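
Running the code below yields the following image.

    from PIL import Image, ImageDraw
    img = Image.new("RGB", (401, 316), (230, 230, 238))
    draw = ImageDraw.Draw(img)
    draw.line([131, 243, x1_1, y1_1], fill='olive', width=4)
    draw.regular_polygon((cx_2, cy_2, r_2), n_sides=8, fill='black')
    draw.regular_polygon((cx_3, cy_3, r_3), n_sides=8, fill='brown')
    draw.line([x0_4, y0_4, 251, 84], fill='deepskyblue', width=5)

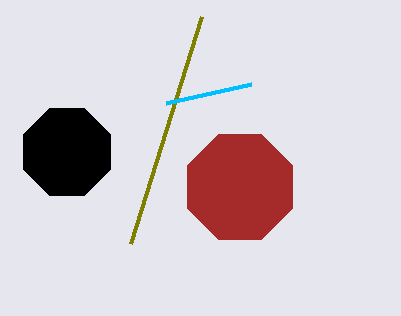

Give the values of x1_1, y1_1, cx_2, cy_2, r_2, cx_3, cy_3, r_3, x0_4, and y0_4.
x1_1 = 202, y1_1 = 16, cx_2 = 67, cy_2 = 152, r_2 = 47, cx_3 = 240, cy_3 = 187, r_3 = 57, x0_4 = 166, y0_4 = 103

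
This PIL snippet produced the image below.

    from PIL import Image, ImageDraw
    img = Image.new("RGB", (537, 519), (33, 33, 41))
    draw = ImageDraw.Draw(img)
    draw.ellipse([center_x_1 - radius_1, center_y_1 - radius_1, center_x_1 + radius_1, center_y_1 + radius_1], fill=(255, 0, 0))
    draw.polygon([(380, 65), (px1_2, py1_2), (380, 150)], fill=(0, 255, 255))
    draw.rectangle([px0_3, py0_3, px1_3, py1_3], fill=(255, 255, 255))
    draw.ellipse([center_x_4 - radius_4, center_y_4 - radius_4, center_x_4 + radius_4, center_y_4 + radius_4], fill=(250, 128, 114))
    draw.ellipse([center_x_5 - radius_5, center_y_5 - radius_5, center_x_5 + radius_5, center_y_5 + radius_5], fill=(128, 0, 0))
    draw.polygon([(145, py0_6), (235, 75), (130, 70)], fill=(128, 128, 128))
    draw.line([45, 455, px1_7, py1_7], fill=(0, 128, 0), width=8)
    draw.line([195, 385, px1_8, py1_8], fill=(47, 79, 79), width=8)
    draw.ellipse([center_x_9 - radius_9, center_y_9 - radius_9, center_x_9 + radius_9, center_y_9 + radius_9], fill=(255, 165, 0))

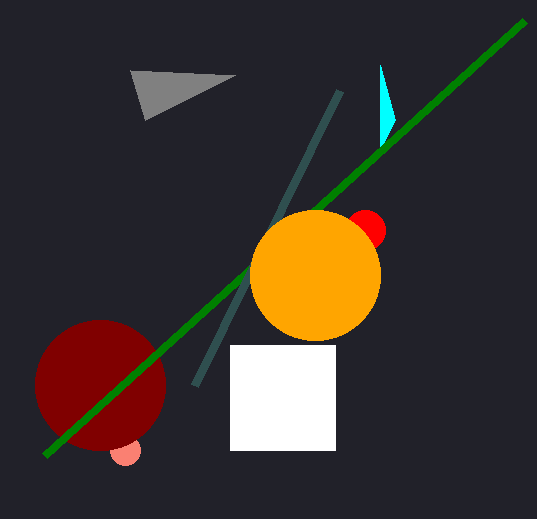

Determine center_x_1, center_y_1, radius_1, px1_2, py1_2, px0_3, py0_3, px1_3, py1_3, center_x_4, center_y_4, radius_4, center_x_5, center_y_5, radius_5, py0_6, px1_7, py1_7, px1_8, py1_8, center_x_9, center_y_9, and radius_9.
center_x_1 = 365, center_y_1 = 230, radius_1 = 20, px1_2 = 395, py1_2 = 120, px0_3 = 230, py0_3 = 345, px1_3 = 335, py1_3 = 450, center_x_4 = 125, center_y_4 = 450, radius_4 = 15, center_x_5 = 100, center_y_5 = 385, radius_5 = 65, py0_6 = 120, px1_7 = 525, py1_7 = 20, px1_8 = 340, py1_8 = 90, center_x_9 = 315, center_y_9 = 275, radius_9 = 65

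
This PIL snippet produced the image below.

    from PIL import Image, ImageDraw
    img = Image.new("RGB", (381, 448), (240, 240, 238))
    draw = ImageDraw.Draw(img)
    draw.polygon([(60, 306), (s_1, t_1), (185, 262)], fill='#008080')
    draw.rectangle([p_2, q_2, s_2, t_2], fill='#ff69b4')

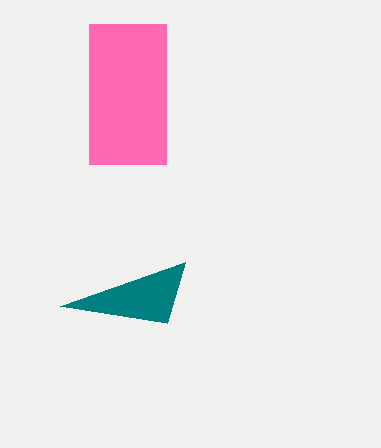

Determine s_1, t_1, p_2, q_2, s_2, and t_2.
s_1 = 167; t_1 = 323; p_2 = 89; q_2 = 24; s_2 = 166; t_2 = 164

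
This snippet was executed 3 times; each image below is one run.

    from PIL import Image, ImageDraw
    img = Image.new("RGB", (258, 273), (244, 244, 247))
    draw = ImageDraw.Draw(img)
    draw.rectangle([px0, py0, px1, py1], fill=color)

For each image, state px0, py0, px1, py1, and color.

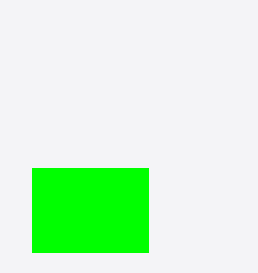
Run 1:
px0 = 32, py0 = 168, px1 = 148, py1 = 252, color = 'lime'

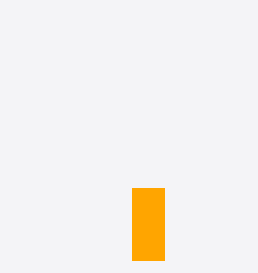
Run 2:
px0 = 132; py0 = 188; px1 = 164; py1 = 260; color = 'orange'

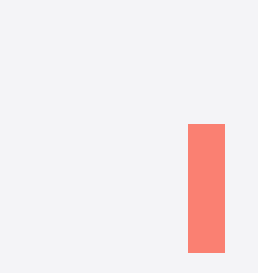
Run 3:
px0 = 188; py0 = 124; px1 = 224; py1 = 252; color = 'salmon'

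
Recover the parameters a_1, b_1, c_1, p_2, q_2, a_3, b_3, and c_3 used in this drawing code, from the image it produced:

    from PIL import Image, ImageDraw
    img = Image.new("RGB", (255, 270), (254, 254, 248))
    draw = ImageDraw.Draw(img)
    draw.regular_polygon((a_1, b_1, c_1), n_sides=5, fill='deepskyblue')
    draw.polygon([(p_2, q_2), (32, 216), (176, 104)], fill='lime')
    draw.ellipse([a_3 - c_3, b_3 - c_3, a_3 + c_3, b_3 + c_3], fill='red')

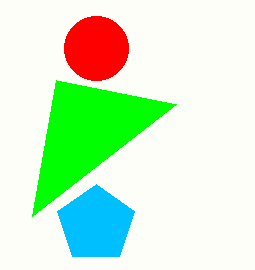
a_1 = 96; b_1 = 224; c_1 = 40; p_2 = 56; q_2 = 80; a_3 = 96; b_3 = 48; c_3 = 32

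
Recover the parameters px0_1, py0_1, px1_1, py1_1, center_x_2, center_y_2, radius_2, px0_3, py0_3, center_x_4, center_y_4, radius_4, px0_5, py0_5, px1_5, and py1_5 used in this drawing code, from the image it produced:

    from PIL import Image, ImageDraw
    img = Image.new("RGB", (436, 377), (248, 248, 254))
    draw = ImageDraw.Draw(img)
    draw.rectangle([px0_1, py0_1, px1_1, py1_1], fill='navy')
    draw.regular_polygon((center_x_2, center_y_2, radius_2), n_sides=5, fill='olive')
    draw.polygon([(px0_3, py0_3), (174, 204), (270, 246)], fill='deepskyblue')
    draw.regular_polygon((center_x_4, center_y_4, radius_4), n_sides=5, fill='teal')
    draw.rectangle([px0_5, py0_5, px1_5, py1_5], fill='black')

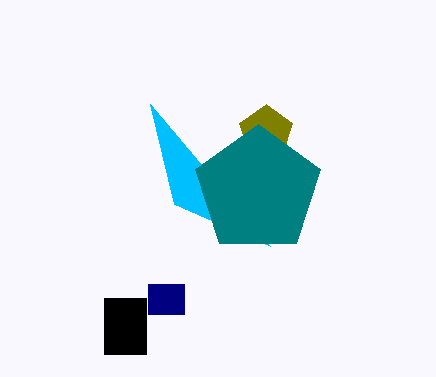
px0_1 = 148
py0_1 = 284
px1_1 = 184
py1_1 = 314
center_x_2 = 266
center_y_2 = 132
radius_2 = 28
px0_3 = 150
py0_3 = 104
center_x_4 = 258
center_y_4 = 190
radius_4 = 66
px0_5 = 104
py0_5 = 298
px1_5 = 146
py1_5 = 354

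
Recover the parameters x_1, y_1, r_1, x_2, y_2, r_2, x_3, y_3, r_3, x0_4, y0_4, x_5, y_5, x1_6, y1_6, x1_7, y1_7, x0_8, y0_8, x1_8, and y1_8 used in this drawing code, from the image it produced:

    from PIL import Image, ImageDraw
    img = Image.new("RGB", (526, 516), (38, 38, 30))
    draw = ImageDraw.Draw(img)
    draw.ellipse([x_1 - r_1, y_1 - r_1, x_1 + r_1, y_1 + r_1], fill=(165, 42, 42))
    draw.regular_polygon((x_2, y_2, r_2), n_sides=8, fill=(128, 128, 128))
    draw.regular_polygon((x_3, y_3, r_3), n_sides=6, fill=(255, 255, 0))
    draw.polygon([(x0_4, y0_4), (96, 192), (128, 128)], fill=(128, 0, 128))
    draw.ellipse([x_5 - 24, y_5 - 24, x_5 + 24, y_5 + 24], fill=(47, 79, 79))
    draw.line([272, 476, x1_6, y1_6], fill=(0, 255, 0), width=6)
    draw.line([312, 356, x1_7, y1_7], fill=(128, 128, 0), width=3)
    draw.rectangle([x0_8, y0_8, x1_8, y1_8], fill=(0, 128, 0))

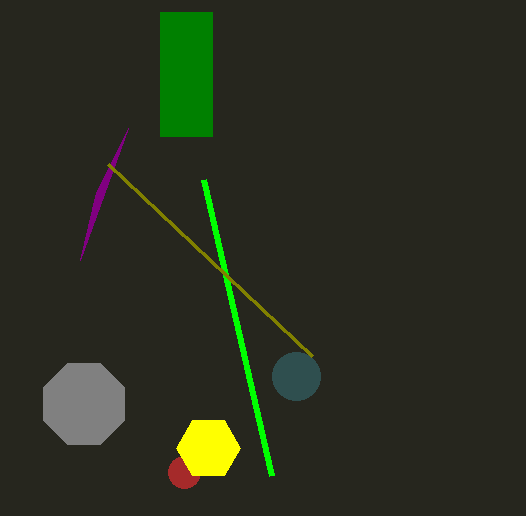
x_1 = 184; y_1 = 472; r_1 = 16; x_2 = 84; y_2 = 404; r_2 = 44; x_3 = 208; y_3 = 448; r_3 = 32; x0_4 = 80; y0_4 = 260; x_5 = 296; y_5 = 376; x1_6 = 204; y1_6 = 180; x1_7 = 108; y1_7 = 164; x0_8 = 160; y0_8 = 12; x1_8 = 212; y1_8 = 136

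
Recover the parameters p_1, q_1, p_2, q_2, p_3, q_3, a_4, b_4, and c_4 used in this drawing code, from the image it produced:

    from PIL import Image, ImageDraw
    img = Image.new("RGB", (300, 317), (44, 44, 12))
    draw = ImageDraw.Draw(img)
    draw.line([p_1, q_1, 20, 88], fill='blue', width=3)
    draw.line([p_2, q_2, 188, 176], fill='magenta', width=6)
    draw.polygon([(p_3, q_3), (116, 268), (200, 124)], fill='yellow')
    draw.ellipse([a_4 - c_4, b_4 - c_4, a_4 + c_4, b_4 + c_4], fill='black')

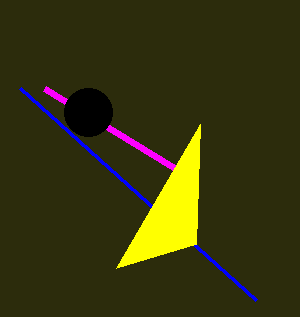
p_1 = 256
q_1 = 300
p_2 = 44
q_2 = 88
p_3 = 196
q_3 = 244
a_4 = 88
b_4 = 112
c_4 = 24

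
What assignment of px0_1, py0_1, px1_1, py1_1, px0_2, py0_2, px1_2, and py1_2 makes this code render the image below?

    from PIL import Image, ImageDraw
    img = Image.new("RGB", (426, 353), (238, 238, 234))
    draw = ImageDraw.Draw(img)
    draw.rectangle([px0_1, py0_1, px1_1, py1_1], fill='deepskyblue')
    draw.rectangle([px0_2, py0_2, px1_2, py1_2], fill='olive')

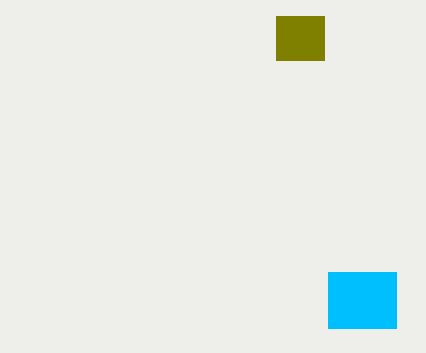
px0_1 = 328; py0_1 = 272; px1_1 = 396; py1_1 = 328; px0_2 = 276; py0_2 = 16; px1_2 = 324; py1_2 = 60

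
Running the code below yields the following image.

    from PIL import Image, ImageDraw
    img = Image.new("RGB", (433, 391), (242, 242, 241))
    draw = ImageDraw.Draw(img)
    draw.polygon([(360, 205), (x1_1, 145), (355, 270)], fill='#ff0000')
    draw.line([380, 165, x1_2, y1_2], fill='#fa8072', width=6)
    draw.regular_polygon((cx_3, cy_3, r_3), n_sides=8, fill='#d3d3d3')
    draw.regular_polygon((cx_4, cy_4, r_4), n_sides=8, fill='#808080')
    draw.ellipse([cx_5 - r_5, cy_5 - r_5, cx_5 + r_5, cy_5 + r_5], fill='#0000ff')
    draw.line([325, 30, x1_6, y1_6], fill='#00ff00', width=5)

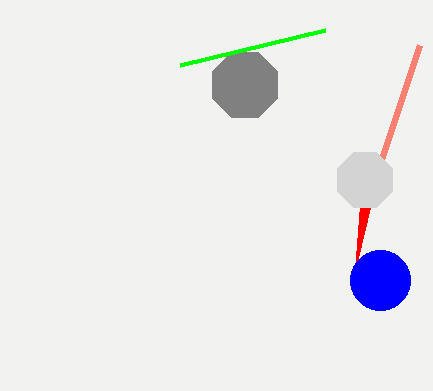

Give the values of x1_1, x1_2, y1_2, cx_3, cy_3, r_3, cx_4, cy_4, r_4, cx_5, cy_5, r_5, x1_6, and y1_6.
x1_1 = 385
x1_2 = 420
y1_2 = 45
cx_3 = 365
cy_3 = 180
r_3 = 30
cx_4 = 245
cy_4 = 85
r_4 = 35
cx_5 = 380
cy_5 = 280
r_5 = 30
x1_6 = 180
y1_6 = 65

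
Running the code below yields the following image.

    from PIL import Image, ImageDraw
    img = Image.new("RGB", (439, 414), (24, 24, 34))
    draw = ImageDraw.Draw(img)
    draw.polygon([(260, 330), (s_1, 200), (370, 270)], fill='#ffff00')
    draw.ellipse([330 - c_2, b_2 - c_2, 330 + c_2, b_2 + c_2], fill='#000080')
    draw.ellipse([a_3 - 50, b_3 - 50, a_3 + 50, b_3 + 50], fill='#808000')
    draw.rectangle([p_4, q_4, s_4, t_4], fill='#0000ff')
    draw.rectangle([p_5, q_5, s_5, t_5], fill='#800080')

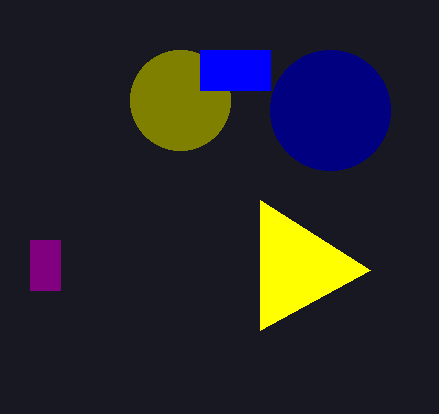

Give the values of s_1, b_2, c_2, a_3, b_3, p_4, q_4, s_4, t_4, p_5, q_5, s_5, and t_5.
s_1 = 260
b_2 = 110
c_2 = 60
a_3 = 180
b_3 = 100
p_4 = 200
q_4 = 50
s_4 = 270
t_4 = 90
p_5 = 30
q_5 = 240
s_5 = 60
t_5 = 290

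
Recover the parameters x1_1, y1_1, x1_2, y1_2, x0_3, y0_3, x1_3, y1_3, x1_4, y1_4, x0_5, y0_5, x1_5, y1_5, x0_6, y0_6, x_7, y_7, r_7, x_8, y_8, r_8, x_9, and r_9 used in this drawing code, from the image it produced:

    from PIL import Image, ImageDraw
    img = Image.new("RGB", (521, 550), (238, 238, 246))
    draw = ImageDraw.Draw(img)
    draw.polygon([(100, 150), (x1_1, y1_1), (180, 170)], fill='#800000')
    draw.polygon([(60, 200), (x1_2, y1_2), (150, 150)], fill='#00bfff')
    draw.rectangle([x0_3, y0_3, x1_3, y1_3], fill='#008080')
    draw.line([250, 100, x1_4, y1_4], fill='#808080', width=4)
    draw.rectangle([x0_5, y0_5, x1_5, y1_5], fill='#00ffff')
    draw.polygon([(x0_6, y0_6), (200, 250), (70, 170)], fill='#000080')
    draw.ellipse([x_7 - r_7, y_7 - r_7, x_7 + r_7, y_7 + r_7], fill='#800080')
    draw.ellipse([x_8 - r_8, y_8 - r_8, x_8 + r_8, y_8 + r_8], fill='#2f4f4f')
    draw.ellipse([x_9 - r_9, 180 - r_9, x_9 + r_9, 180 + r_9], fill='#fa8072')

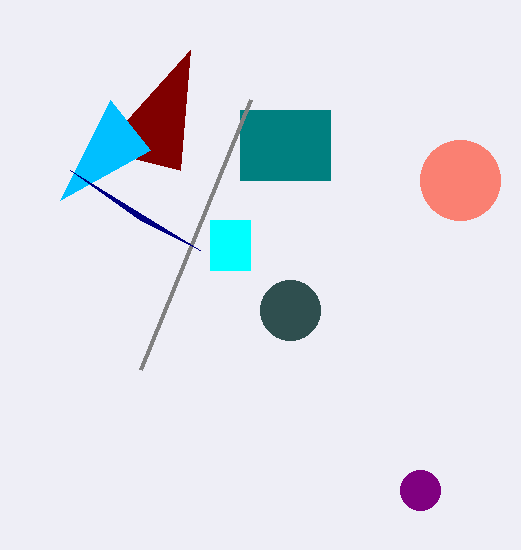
x1_1 = 190, y1_1 = 50, x1_2 = 110, y1_2 = 100, x0_3 = 240, y0_3 = 110, x1_3 = 330, y1_3 = 180, x1_4 = 140, y1_4 = 370, x0_5 = 210, y0_5 = 220, x1_5 = 250, y1_5 = 270, x0_6 = 140, y0_6 = 220, x_7 = 420, y_7 = 490, r_7 = 20, x_8 = 290, y_8 = 310, r_8 = 30, x_9 = 460, r_9 = 40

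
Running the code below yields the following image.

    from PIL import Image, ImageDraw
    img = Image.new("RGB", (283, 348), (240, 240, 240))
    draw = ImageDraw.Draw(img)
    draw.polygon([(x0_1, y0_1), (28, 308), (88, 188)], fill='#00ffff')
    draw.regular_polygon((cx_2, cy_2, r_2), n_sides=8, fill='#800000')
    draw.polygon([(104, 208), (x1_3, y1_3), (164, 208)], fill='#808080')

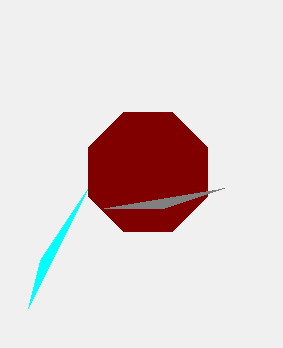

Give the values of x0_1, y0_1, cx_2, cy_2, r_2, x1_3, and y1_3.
x0_1 = 40; y0_1 = 260; cx_2 = 148; cy_2 = 172; r_2 = 64; x1_3 = 224; y1_3 = 188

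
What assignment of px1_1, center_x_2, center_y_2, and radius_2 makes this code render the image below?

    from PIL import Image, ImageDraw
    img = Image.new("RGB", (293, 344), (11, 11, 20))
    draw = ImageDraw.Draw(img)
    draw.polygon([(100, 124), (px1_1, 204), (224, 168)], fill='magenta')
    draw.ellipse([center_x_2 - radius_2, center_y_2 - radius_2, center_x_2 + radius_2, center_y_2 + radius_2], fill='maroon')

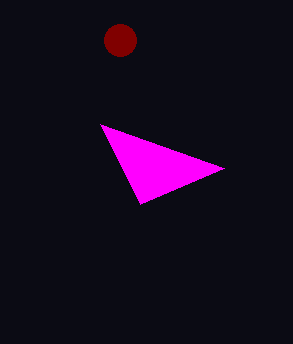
px1_1 = 140; center_x_2 = 120; center_y_2 = 40; radius_2 = 16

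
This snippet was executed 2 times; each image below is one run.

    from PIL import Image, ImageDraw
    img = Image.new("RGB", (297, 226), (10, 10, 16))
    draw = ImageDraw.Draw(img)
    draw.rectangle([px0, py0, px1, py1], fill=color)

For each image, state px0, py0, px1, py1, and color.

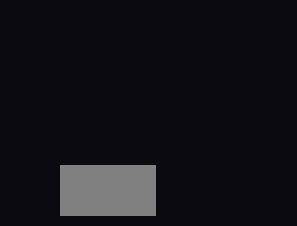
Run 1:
px0 = 60; py0 = 165; px1 = 155; py1 = 215; color = 'gray'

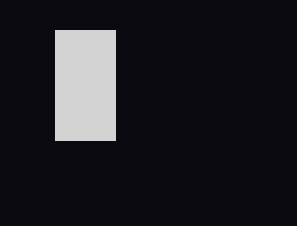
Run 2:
px0 = 55
py0 = 30
px1 = 115
py1 = 140
color = 'lightgray'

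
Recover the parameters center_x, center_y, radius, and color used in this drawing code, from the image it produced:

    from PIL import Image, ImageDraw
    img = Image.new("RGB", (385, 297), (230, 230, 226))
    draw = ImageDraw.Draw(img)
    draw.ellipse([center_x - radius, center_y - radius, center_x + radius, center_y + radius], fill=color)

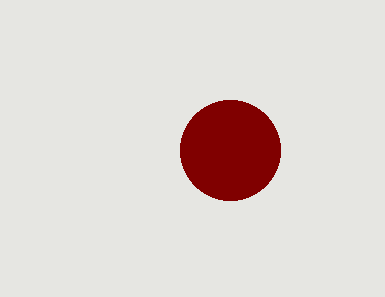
center_x = 230, center_y = 150, radius = 50, color = 'maroon'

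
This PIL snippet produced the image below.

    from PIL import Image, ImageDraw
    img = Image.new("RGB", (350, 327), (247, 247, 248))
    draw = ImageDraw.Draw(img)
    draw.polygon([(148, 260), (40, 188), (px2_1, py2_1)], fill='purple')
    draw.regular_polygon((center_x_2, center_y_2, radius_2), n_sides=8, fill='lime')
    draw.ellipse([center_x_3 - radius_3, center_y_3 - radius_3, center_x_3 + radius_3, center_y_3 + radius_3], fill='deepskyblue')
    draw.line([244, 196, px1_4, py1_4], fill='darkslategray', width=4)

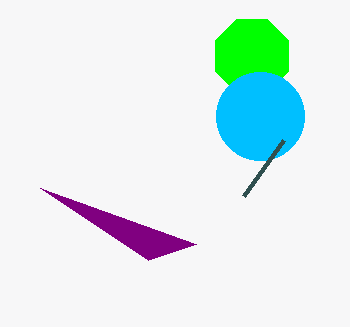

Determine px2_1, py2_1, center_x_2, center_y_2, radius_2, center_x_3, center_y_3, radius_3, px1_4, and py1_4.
px2_1 = 196, py2_1 = 244, center_x_2 = 252, center_y_2 = 56, radius_2 = 40, center_x_3 = 260, center_y_3 = 116, radius_3 = 44, px1_4 = 284, py1_4 = 140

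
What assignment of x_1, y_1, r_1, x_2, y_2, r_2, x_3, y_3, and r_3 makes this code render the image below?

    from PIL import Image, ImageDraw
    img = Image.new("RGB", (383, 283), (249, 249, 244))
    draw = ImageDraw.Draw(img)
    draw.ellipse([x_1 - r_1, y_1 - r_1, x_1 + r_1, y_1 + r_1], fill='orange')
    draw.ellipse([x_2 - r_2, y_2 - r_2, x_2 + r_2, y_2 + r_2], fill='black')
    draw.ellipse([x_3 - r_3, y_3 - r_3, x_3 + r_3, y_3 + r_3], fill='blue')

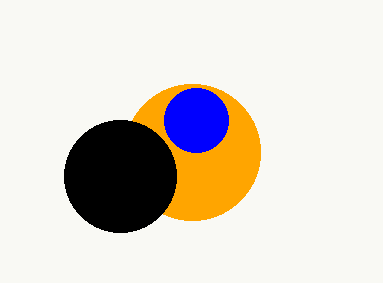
x_1 = 192
y_1 = 152
r_1 = 68
x_2 = 120
y_2 = 176
r_2 = 56
x_3 = 196
y_3 = 120
r_3 = 32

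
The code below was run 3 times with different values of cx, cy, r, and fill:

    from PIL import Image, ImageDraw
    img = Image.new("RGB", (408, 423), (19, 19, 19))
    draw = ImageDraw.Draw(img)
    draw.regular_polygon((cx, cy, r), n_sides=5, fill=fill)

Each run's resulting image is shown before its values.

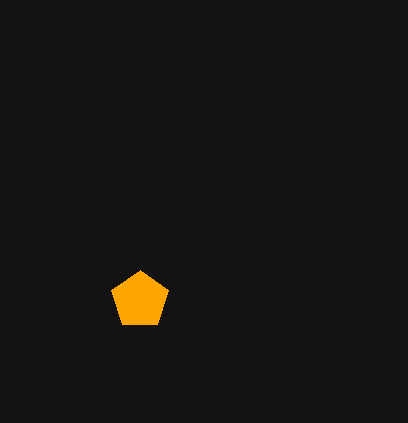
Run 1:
cx = 140
cy = 300
r = 30
fill = 'orange'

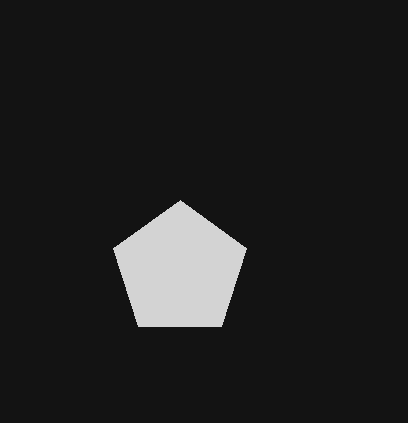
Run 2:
cx = 180
cy = 270
r = 70
fill = 'lightgray'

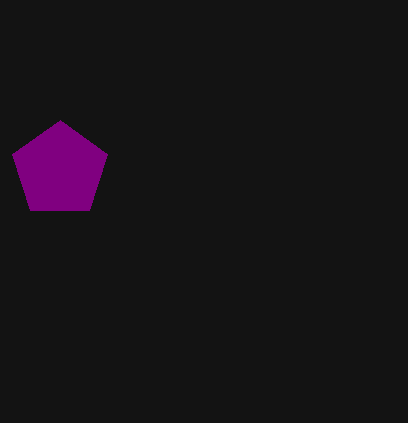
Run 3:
cx = 60; cy = 170; r = 50; fill = 'purple'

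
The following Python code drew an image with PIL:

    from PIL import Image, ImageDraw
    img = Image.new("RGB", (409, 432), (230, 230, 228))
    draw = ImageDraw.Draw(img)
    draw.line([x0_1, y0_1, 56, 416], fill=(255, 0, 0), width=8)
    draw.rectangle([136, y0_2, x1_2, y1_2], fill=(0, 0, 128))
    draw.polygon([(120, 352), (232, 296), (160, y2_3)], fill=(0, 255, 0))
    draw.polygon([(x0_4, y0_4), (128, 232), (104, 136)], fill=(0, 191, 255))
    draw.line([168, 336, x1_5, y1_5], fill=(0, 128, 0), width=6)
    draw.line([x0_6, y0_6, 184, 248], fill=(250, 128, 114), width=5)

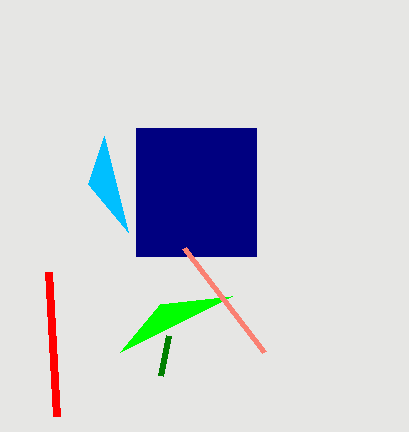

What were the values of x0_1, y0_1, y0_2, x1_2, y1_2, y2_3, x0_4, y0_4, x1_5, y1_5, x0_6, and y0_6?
x0_1 = 48
y0_1 = 272
y0_2 = 128
x1_2 = 256
y1_2 = 256
y2_3 = 304
x0_4 = 88
y0_4 = 184
x1_5 = 160
y1_5 = 376
x0_6 = 264
y0_6 = 352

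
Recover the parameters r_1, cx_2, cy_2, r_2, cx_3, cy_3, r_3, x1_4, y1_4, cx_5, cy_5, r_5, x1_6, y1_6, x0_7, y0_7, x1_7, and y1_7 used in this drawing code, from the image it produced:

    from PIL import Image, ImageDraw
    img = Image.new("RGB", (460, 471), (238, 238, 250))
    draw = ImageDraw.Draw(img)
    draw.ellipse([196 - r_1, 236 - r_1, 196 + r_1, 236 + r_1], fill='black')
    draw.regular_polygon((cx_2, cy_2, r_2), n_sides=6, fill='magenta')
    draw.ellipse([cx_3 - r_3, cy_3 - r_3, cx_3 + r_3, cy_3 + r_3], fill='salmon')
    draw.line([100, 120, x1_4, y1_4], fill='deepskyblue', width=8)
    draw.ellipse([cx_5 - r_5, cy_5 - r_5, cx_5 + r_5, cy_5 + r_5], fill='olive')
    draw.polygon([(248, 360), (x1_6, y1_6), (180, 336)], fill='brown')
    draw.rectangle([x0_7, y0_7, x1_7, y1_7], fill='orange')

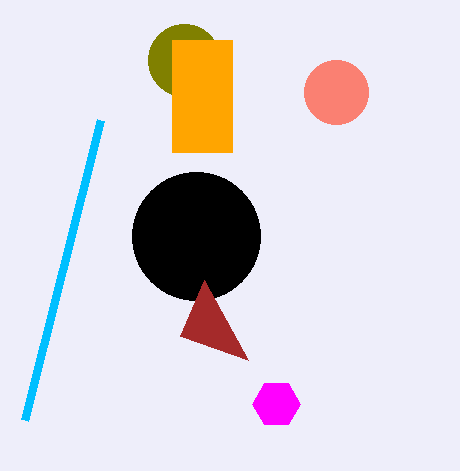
r_1 = 64; cx_2 = 276; cy_2 = 404; r_2 = 24; cx_3 = 336; cy_3 = 92; r_3 = 32; x1_4 = 24; y1_4 = 420; cx_5 = 184; cy_5 = 60; r_5 = 36; x1_6 = 204; y1_6 = 280; x0_7 = 172; y0_7 = 40; x1_7 = 232; y1_7 = 152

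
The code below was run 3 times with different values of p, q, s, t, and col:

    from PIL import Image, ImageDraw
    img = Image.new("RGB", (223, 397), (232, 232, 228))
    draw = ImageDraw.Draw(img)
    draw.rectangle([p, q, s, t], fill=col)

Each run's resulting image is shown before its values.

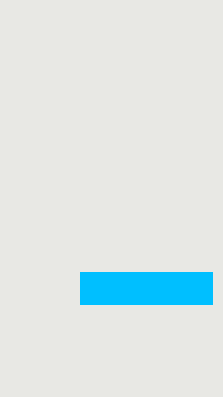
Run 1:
p = 80, q = 272, s = 212, t = 304, col = 'deepskyblue'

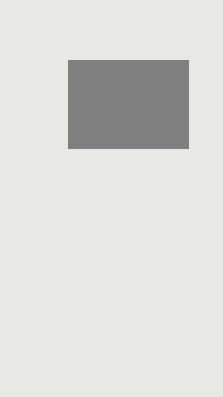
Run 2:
p = 68, q = 60, s = 188, t = 148, col = 'gray'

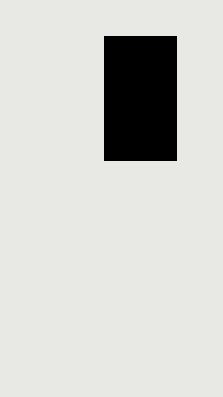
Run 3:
p = 104, q = 36, s = 176, t = 160, col = 'black'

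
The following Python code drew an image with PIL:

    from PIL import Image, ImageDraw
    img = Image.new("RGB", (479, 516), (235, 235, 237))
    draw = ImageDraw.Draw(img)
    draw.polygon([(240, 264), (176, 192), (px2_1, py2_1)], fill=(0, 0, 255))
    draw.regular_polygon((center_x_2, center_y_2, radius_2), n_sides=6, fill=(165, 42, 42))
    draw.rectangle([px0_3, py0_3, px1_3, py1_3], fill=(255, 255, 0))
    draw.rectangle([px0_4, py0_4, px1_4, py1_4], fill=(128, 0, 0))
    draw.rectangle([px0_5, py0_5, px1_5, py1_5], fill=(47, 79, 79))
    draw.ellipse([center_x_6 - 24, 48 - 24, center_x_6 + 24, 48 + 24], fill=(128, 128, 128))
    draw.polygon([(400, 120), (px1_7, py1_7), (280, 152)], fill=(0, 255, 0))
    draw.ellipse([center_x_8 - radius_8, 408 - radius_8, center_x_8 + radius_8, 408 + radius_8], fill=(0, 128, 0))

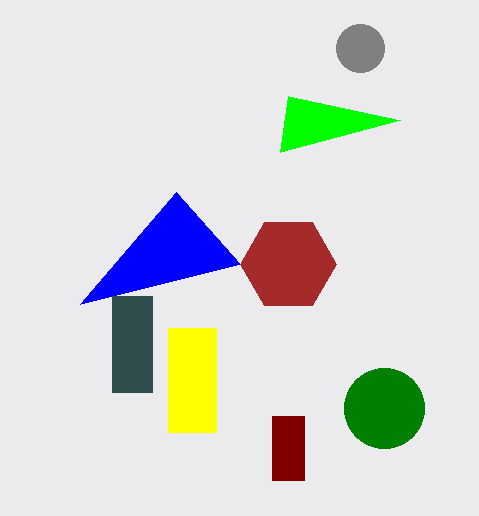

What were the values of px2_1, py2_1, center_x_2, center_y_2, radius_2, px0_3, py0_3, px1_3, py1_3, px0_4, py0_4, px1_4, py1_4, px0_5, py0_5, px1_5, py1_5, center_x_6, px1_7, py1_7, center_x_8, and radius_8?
px2_1 = 80
py2_1 = 304
center_x_2 = 288
center_y_2 = 264
radius_2 = 48
px0_3 = 168
py0_3 = 328
px1_3 = 216
py1_3 = 432
px0_4 = 272
py0_4 = 416
px1_4 = 304
py1_4 = 480
px0_5 = 112
py0_5 = 296
px1_5 = 152
py1_5 = 392
center_x_6 = 360
px1_7 = 288
py1_7 = 96
center_x_8 = 384
radius_8 = 40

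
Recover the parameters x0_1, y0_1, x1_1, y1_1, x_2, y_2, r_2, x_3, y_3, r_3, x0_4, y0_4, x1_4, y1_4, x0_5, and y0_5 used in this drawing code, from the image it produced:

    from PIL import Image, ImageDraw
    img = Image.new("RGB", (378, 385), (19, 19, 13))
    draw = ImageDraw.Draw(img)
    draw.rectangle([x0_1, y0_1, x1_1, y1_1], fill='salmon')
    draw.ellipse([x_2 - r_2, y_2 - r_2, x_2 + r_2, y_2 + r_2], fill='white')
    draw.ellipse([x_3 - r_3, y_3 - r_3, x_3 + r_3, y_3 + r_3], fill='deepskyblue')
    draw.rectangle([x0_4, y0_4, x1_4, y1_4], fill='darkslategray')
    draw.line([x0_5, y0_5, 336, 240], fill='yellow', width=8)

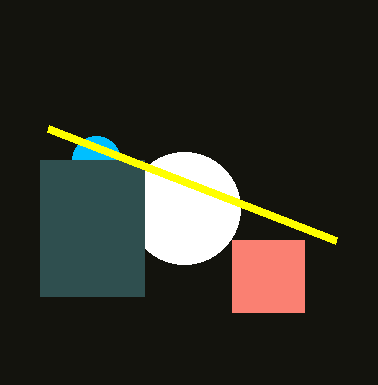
x0_1 = 232
y0_1 = 240
x1_1 = 304
y1_1 = 312
x_2 = 184
y_2 = 208
r_2 = 56
x_3 = 96
y_3 = 160
r_3 = 24
x0_4 = 40
y0_4 = 160
x1_4 = 144
y1_4 = 296
x0_5 = 48
y0_5 = 128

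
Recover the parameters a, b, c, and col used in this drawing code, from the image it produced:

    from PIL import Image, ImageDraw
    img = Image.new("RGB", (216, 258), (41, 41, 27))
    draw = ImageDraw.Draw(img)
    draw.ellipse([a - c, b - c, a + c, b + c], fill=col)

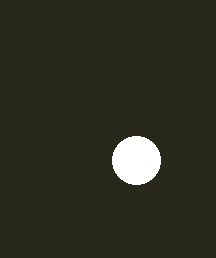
a = 136; b = 160; c = 24; col = 'white'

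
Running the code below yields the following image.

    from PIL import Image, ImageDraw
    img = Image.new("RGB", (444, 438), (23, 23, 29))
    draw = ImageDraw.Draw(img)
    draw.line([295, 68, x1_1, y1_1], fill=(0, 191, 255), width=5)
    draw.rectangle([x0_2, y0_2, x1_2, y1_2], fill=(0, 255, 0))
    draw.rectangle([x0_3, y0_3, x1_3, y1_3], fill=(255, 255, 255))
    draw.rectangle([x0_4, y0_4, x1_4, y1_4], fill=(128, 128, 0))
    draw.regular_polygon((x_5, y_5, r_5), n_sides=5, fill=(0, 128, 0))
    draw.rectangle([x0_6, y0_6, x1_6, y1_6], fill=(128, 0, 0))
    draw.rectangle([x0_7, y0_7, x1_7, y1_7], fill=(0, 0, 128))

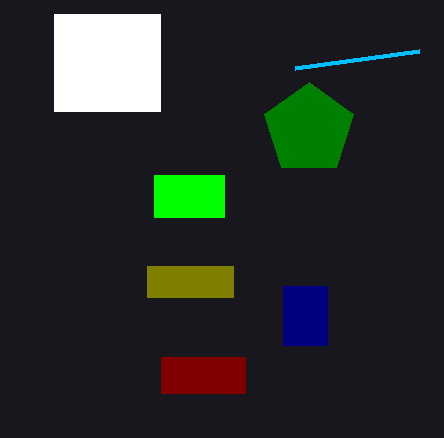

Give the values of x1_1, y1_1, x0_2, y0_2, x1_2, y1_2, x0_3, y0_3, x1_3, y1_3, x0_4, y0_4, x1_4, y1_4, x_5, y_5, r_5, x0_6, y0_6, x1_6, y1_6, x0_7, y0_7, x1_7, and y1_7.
x1_1 = 419, y1_1 = 51, x0_2 = 154, y0_2 = 175, x1_2 = 224, y1_2 = 217, x0_3 = 54, y0_3 = 14, x1_3 = 160, y1_3 = 111, x0_4 = 147, y0_4 = 266, x1_4 = 233, y1_4 = 297, x_5 = 309, y_5 = 129, r_5 = 47, x0_6 = 161, y0_6 = 357, x1_6 = 245, y1_6 = 393, x0_7 = 283, y0_7 = 286, x1_7 = 327, y1_7 = 345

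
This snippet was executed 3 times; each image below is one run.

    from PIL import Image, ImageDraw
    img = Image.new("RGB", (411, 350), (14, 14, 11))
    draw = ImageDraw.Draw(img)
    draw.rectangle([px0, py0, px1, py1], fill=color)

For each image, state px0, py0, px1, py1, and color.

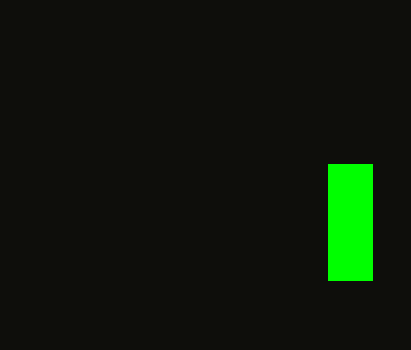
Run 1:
px0 = 328; py0 = 164; px1 = 372; py1 = 280; color = 'lime'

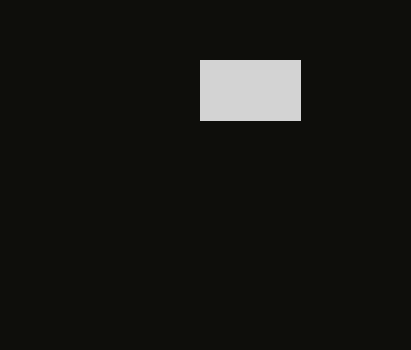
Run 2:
px0 = 200, py0 = 60, px1 = 300, py1 = 120, color = 'lightgray'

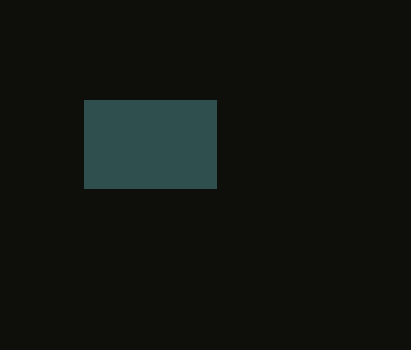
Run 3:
px0 = 84, py0 = 100, px1 = 216, py1 = 188, color = 'darkslategray'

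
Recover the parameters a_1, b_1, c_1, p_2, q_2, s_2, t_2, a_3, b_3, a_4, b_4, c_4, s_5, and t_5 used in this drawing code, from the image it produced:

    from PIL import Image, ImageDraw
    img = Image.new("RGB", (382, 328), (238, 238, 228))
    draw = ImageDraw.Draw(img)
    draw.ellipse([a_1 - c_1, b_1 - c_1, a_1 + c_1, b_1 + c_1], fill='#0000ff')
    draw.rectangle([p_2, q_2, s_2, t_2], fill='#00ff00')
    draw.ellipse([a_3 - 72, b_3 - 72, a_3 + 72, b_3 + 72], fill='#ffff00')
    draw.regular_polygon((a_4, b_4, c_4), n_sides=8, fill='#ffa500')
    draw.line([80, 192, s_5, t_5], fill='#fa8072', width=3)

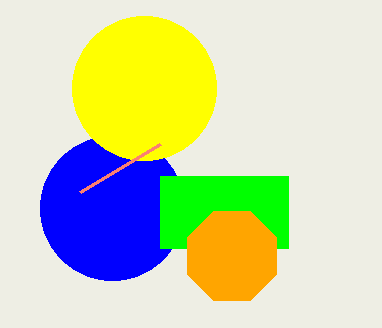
a_1 = 112; b_1 = 208; c_1 = 72; p_2 = 160; q_2 = 176; s_2 = 288; t_2 = 248; a_3 = 144; b_3 = 88; a_4 = 232; b_4 = 256; c_4 = 48; s_5 = 160; t_5 = 144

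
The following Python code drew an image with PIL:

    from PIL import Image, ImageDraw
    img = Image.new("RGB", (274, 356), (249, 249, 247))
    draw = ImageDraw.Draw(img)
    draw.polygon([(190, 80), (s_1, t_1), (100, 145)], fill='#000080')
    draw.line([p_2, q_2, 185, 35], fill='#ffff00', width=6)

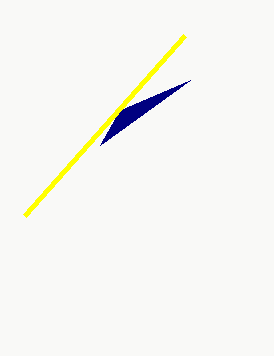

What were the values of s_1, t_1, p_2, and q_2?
s_1 = 120; t_1 = 110; p_2 = 25; q_2 = 215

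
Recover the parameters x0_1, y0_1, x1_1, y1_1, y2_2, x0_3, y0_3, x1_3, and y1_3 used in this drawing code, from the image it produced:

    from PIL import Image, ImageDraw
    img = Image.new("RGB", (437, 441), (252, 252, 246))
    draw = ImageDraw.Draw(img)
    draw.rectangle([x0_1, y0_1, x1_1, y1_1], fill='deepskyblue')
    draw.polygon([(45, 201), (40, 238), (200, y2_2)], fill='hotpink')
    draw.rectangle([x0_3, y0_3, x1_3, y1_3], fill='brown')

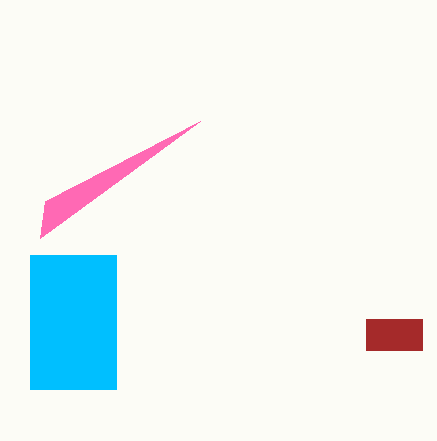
x0_1 = 30, y0_1 = 255, x1_1 = 116, y1_1 = 389, y2_2 = 121, x0_3 = 366, y0_3 = 319, x1_3 = 422, y1_3 = 350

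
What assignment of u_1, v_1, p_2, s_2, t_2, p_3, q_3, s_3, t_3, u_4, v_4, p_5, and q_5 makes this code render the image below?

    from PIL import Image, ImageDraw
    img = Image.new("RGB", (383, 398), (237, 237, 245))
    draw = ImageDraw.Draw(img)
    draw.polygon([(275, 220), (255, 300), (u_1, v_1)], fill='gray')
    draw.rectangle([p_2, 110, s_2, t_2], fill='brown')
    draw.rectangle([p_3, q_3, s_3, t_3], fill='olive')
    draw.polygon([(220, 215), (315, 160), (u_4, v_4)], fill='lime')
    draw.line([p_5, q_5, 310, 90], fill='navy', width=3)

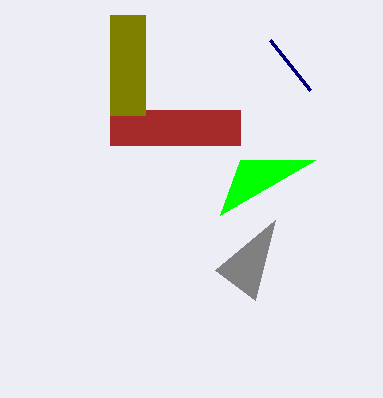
u_1 = 215
v_1 = 270
p_2 = 110
s_2 = 240
t_2 = 145
p_3 = 110
q_3 = 15
s_3 = 145
t_3 = 115
u_4 = 240
v_4 = 160
p_5 = 270
q_5 = 40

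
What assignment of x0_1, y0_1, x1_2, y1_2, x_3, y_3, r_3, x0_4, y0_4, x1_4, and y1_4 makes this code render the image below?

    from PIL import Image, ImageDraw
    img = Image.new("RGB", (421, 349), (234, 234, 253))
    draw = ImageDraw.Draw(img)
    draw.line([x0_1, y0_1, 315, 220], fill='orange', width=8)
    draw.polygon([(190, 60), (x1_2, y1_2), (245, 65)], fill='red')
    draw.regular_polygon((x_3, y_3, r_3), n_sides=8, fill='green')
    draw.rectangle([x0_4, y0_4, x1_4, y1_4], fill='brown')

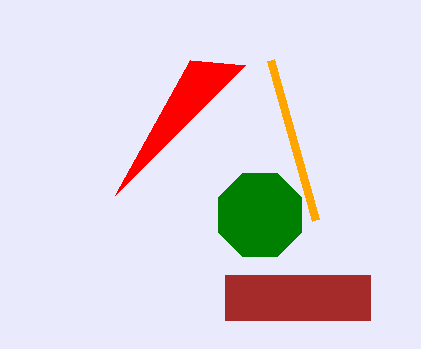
x0_1 = 270; y0_1 = 60; x1_2 = 115; y1_2 = 195; x_3 = 260; y_3 = 215; r_3 = 45; x0_4 = 225; y0_4 = 275; x1_4 = 370; y1_4 = 320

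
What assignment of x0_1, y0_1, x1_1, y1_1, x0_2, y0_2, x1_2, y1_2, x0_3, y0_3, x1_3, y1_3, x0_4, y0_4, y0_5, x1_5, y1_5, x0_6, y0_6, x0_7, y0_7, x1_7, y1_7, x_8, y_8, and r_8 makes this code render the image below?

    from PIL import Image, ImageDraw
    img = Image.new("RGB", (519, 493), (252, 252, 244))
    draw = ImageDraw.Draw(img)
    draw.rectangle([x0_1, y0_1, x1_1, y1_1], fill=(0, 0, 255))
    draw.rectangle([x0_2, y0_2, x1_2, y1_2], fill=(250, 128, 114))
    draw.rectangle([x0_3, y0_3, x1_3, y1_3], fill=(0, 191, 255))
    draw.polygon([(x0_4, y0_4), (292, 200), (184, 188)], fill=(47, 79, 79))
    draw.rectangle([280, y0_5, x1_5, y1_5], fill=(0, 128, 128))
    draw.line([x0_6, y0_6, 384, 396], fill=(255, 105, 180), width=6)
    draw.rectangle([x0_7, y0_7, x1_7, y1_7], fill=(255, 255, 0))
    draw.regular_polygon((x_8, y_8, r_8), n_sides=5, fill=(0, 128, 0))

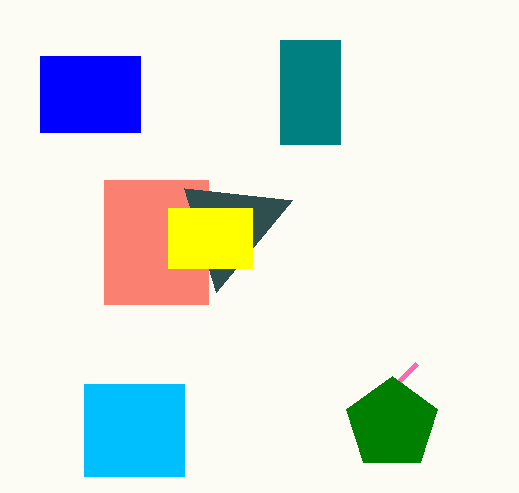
x0_1 = 40; y0_1 = 56; x1_1 = 140; y1_1 = 132; x0_2 = 104; y0_2 = 180; x1_2 = 208; y1_2 = 304; x0_3 = 84; y0_3 = 384; x1_3 = 184; y1_3 = 476; x0_4 = 216; y0_4 = 292; y0_5 = 40; x1_5 = 340; y1_5 = 144; x0_6 = 416; y0_6 = 364; x0_7 = 168; y0_7 = 208; x1_7 = 252; y1_7 = 268; x_8 = 392; y_8 = 424; r_8 = 48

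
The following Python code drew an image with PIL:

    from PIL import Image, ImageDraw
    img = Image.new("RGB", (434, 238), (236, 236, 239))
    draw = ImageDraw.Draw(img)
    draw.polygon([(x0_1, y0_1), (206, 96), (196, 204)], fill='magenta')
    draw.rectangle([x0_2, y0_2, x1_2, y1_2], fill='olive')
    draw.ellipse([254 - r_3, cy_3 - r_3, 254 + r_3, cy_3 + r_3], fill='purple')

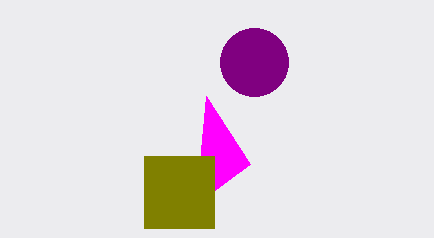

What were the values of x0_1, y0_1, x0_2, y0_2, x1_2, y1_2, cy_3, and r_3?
x0_1 = 250; y0_1 = 164; x0_2 = 144; y0_2 = 156; x1_2 = 214; y1_2 = 228; cy_3 = 62; r_3 = 34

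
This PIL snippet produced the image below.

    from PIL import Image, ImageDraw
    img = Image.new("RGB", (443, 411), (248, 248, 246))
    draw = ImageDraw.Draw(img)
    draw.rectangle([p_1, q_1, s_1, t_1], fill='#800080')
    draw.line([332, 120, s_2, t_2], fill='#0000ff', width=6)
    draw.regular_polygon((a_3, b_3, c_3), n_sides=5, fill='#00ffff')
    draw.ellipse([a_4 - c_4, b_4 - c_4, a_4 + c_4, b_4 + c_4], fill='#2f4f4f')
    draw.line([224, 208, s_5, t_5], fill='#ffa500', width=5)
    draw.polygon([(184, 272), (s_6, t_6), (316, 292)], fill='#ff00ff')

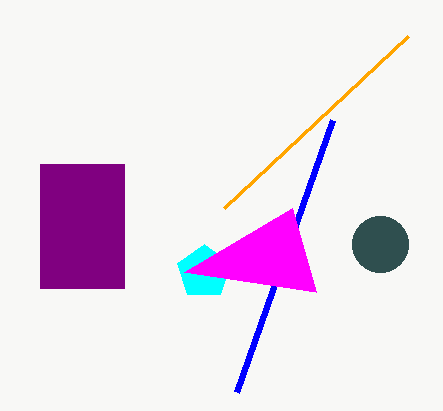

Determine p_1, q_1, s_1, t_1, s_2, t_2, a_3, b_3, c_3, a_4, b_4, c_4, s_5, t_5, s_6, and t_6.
p_1 = 40
q_1 = 164
s_1 = 124
t_1 = 288
s_2 = 236
t_2 = 392
a_3 = 204
b_3 = 272
c_3 = 28
a_4 = 380
b_4 = 244
c_4 = 28
s_5 = 408
t_5 = 36
s_6 = 292
t_6 = 208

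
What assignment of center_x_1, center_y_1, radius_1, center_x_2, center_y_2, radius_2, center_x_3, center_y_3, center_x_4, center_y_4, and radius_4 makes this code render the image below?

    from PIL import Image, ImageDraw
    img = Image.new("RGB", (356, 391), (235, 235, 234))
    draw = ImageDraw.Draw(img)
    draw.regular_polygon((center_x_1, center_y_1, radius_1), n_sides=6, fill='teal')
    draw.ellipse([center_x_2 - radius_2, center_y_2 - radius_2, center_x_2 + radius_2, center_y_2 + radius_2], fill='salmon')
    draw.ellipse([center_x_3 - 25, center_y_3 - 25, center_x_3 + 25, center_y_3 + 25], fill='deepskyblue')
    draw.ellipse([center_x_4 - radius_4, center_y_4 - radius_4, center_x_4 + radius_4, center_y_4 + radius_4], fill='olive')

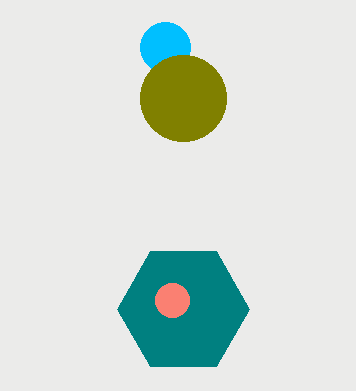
center_x_1 = 183, center_y_1 = 309, radius_1 = 66, center_x_2 = 172, center_y_2 = 300, radius_2 = 17, center_x_3 = 165, center_y_3 = 47, center_x_4 = 183, center_y_4 = 98, radius_4 = 43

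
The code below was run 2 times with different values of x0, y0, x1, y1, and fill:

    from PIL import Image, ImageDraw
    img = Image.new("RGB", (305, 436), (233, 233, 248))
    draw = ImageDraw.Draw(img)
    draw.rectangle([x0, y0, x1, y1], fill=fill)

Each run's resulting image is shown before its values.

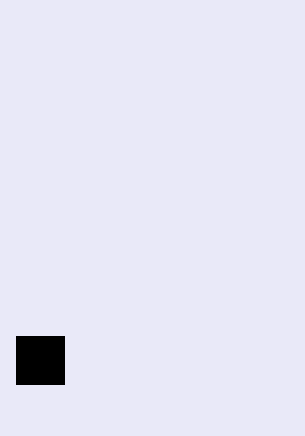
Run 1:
x0 = 16, y0 = 336, x1 = 64, y1 = 384, fill = 'black'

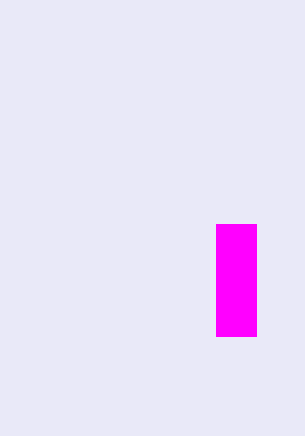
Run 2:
x0 = 216; y0 = 224; x1 = 256; y1 = 336; fill = 'magenta'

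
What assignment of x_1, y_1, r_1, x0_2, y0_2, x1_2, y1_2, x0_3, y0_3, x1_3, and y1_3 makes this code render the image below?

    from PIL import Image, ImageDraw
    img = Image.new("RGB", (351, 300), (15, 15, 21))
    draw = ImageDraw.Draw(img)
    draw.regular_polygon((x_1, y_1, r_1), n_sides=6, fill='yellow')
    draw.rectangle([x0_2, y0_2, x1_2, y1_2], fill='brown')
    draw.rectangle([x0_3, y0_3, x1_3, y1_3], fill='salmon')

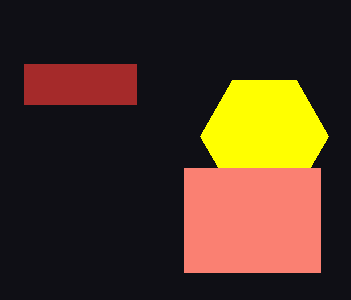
x_1 = 264, y_1 = 136, r_1 = 64, x0_2 = 24, y0_2 = 64, x1_2 = 136, y1_2 = 104, x0_3 = 184, y0_3 = 168, x1_3 = 320, y1_3 = 272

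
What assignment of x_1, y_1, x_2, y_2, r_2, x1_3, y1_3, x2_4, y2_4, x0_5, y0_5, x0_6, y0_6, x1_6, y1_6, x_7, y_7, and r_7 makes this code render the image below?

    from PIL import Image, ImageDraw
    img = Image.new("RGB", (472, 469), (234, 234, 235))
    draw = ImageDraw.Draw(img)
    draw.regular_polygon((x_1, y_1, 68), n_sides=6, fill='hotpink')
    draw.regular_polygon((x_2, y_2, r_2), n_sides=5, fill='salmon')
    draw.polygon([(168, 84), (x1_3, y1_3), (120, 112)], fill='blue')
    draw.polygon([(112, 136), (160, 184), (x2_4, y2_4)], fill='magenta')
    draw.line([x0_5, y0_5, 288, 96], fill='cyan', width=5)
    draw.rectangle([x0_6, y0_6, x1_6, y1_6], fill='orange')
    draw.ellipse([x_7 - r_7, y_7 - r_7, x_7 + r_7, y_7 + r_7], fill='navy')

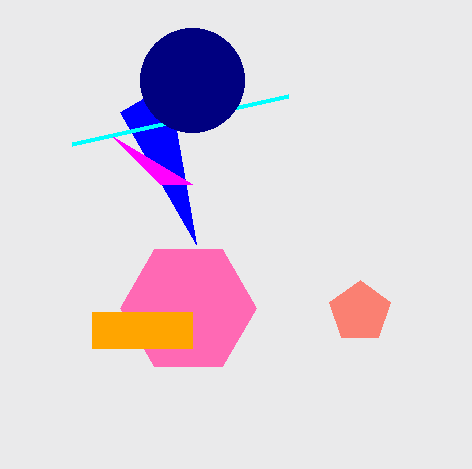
x_1 = 188; y_1 = 308; x_2 = 360; y_2 = 312; r_2 = 32; x1_3 = 196; y1_3 = 244; x2_4 = 192; y2_4 = 184; x0_5 = 72; y0_5 = 144; x0_6 = 92; y0_6 = 312; x1_6 = 192; y1_6 = 348; x_7 = 192; y_7 = 80; r_7 = 52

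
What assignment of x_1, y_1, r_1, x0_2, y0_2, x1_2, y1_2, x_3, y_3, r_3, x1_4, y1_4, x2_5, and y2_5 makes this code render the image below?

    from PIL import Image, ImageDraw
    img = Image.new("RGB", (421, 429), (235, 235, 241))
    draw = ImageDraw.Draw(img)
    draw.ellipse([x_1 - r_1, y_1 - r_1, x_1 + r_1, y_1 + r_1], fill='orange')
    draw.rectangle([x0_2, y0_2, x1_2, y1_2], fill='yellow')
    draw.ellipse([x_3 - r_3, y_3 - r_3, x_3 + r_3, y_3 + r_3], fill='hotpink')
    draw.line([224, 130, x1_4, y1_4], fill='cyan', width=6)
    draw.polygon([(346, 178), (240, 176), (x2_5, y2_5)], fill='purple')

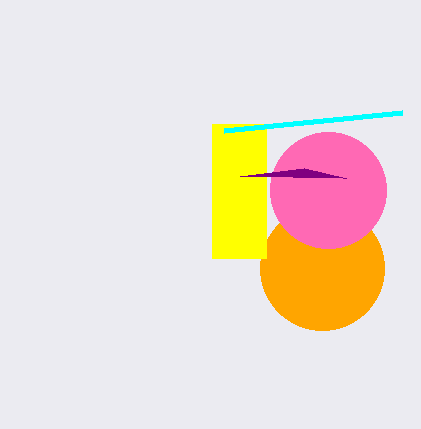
x_1 = 322; y_1 = 268; r_1 = 62; x0_2 = 212; y0_2 = 124; x1_2 = 266; y1_2 = 258; x_3 = 328; y_3 = 190; r_3 = 58; x1_4 = 402; y1_4 = 112; x2_5 = 304; y2_5 = 168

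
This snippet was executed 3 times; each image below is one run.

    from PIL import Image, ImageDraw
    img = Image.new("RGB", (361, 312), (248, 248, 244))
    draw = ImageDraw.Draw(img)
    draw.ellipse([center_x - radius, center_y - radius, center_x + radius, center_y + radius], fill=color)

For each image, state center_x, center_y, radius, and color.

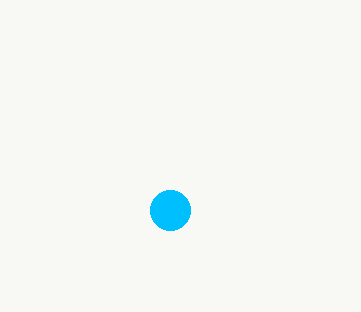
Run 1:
center_x = 170; center_y = 210; radius = 20; color = 'deepskyblue'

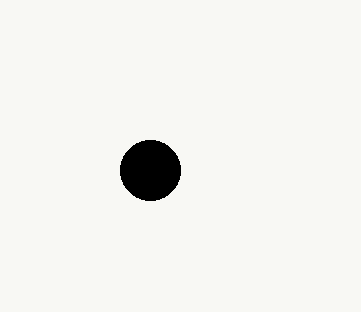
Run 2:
center_x = 150, center_y = 170, radius = 30, color = 'black'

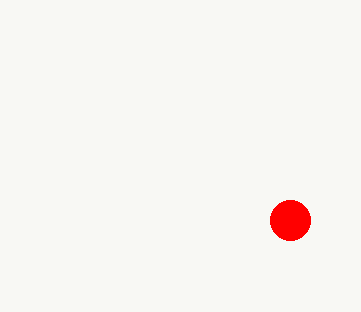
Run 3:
center_x = 290; center_y = 220; radius = 20; color = 'red'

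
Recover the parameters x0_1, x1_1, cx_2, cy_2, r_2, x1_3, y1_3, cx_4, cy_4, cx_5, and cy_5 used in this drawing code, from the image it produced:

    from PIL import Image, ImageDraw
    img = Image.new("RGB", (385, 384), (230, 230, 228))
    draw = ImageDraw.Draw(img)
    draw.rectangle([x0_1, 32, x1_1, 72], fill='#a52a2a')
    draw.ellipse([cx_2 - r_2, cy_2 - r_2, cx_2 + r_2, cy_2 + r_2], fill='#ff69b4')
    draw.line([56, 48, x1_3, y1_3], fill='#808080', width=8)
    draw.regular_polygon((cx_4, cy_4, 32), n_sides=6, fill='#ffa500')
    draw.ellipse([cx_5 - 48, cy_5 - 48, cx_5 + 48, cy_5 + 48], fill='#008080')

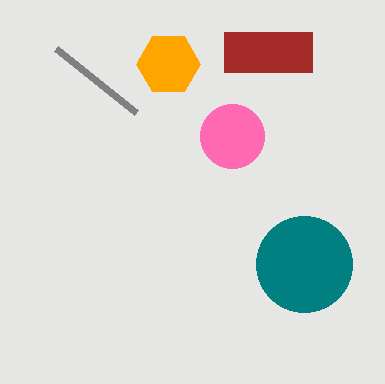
x0_1 = 224
x1_1 = 312
cx_2 = 232
cy_2 = 136
r_2 = 32
x1_3 = 136
y1_3 = 112
cx_4 = 168
cy_4 = 64
cx_5 = 304
cy_5 = 264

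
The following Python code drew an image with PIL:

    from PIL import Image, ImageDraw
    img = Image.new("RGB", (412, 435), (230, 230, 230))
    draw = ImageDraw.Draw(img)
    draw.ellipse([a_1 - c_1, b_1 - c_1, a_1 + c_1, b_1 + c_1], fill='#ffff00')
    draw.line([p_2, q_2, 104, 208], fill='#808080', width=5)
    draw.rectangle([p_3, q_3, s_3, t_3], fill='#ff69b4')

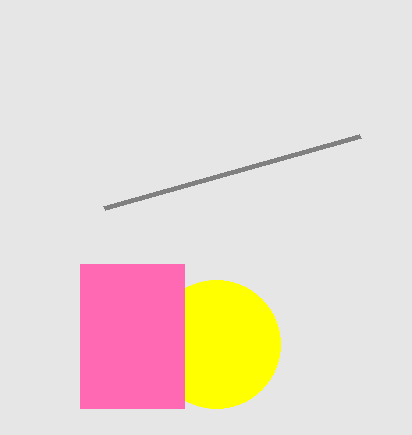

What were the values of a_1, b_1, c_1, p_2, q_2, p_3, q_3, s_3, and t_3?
a_1 = 216; b_1 = 344; c_1 = 64; p_2 = 360; q_2 = 136; p_3 = 80; q_3 = 264; s_3 = 184; t_3 = 408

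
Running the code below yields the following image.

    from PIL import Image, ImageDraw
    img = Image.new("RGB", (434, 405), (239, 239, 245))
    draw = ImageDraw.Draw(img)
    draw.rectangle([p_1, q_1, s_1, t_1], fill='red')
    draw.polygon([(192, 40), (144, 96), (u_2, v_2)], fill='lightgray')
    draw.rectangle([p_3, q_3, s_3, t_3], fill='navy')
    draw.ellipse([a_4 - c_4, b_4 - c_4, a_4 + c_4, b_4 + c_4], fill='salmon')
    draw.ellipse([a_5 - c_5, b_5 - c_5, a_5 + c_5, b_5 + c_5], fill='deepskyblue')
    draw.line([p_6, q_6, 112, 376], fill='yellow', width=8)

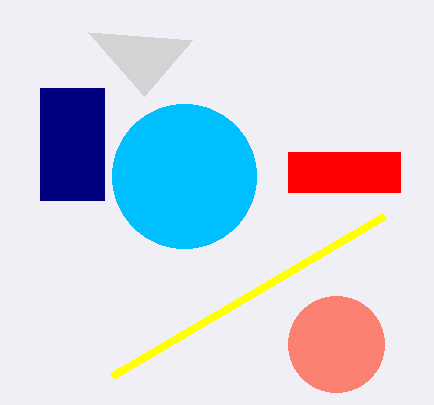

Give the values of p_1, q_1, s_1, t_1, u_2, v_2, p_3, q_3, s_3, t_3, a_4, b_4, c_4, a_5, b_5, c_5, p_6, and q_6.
p_1 = 288
q_1 = 152
s_1 = 400
t_1 = 192
u_2 = 88
v_2 = 32
p_3 = 40
q_3 = 88
s_3 = 104
t_3 = 200
a_4 = 336
b_4 = 344
c_4 = 48
a_5 = 184
b_5 = 176
c_5 = 72
p_6 = 384
q_6 = 216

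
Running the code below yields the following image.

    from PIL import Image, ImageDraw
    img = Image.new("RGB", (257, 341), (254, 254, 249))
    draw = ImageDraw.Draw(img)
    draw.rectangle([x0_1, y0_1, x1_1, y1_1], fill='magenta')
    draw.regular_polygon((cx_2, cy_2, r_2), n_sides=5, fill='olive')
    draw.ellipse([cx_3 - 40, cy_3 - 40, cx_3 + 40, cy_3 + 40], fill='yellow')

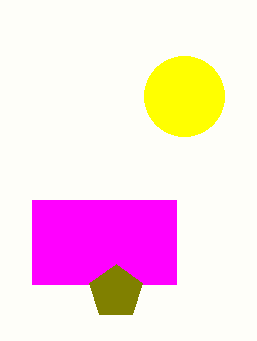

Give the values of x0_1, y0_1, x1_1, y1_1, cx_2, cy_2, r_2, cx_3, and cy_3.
x0_1 = 32; y0_1 = 200; x1_1 = 176; y1_1 = 284; cx_2 = 116; cy_2 = 292; r_2 = 28; cx_3 = 184; cy_3 = 96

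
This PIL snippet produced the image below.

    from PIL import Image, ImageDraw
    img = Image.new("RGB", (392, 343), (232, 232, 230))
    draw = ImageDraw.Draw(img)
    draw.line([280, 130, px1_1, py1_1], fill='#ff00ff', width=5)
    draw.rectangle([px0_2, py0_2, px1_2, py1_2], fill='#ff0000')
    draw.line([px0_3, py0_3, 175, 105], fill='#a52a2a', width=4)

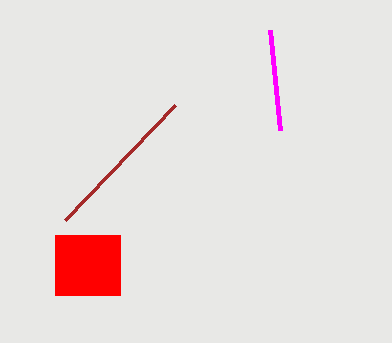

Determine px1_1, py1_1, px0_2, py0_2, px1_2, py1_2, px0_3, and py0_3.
px1_1 = 270
py1_1 = 30
px0_2 = 55
py0_2 = 235
px1_2 = 120
py1_2 = 295
px0_3 = 65
py0_3 = 220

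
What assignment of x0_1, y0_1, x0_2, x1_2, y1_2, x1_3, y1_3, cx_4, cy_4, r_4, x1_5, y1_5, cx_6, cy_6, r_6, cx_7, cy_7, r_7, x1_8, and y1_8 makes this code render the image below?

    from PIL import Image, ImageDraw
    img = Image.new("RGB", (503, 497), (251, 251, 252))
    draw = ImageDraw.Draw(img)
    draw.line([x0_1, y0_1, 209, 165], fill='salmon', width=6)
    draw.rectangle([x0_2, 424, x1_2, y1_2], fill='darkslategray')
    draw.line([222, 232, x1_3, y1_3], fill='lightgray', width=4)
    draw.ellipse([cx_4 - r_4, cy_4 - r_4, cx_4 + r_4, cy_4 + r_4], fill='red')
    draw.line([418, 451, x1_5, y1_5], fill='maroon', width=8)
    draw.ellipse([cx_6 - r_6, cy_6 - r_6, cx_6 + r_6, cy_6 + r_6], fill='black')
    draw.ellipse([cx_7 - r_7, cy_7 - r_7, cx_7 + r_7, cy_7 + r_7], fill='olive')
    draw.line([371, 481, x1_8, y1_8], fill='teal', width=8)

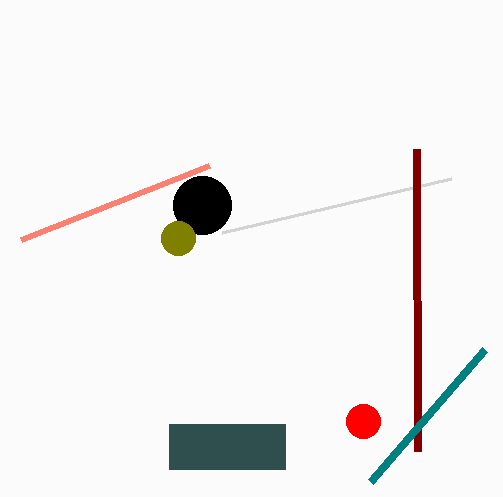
x0_1 = 21
y0_1 = 239
x0_2 = 169
x1_2 = 285
y1_2 = 469
x1_3 = 451
y1_3 = 178
cx_4 = 363
cy_4 = 421
r_4 = 17
x1_5 = 417
y1_5 = 149
cx_6 = 202
cy_6 = 205
r_6 = 29
cx_7 = 178
cy_7 = 238
r_7 = 17
x1_8 = 485
y1_8 = 349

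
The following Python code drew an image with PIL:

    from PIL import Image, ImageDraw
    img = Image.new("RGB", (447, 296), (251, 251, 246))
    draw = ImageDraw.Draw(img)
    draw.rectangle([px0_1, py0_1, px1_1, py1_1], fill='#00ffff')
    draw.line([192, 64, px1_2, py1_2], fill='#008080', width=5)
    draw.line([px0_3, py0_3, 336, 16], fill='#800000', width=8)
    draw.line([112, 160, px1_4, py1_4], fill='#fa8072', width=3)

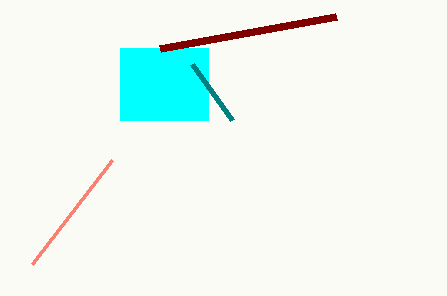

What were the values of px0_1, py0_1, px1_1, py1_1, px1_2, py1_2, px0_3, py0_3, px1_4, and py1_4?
px0_1 = 120
py0_1 = 48
px1_1 = 208
py1_1 = 120
px1_2 = 232
py1_2 = 120
px0_3 = 160
py0_3 = 48
px1_4 = 32
py1_4 = 264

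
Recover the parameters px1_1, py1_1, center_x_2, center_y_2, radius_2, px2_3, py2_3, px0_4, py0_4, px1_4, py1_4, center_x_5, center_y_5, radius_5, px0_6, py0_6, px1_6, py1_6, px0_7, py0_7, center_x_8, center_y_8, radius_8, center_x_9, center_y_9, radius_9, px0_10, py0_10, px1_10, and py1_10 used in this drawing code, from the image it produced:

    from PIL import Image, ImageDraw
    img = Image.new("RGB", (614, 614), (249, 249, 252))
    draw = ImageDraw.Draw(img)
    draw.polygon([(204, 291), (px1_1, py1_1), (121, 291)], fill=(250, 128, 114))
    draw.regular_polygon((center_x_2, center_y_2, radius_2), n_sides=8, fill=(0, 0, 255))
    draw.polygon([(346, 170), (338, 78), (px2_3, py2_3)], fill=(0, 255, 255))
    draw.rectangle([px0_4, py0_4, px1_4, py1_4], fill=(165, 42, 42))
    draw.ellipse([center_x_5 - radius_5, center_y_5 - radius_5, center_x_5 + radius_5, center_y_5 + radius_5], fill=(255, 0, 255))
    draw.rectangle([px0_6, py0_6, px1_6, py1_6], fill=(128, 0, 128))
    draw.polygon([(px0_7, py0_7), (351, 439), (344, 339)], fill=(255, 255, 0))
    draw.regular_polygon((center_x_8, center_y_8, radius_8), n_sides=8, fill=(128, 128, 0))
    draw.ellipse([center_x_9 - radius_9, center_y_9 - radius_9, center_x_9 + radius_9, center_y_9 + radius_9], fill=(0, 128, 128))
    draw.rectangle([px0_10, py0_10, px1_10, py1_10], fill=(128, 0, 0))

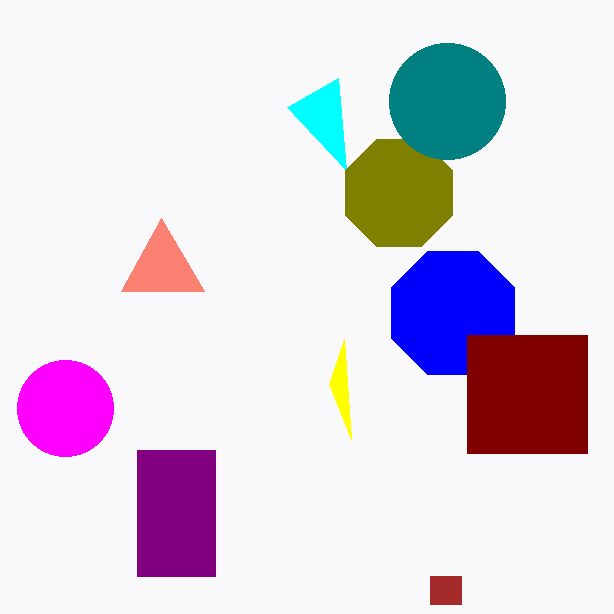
px1_1 = 161; py1_1 = 218; center_x_2 = 453; center_y_2 = 313; radius_2 = 67; px2_3 = 287; py2_3 = 107; px0_4 = 430; py0_4 = 576; px1_4 = 461; py1_4 = 604; center_x_5 = 65; center_y_5 = 408; radius_5 = 48; px0_6 = 137; py0_6 = 450; px1_6 = 215; py1_6 = 576; px0_7 = 329; py0_7 = 384; center_x_8 = 399; center_y_8 = 193; radius_8 = 58; center_x_9 = 447; center_y_9 = 101; radius_9 = 58; px0_10 = 467; py0_10 = 335; px1_10 = 587; py1_10 = 453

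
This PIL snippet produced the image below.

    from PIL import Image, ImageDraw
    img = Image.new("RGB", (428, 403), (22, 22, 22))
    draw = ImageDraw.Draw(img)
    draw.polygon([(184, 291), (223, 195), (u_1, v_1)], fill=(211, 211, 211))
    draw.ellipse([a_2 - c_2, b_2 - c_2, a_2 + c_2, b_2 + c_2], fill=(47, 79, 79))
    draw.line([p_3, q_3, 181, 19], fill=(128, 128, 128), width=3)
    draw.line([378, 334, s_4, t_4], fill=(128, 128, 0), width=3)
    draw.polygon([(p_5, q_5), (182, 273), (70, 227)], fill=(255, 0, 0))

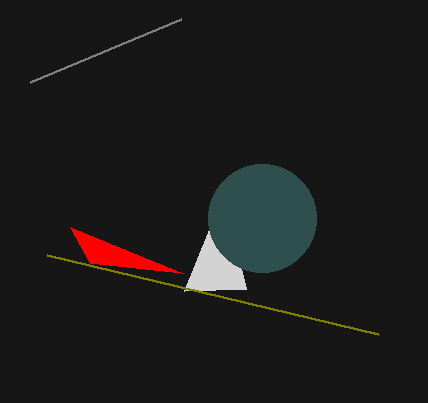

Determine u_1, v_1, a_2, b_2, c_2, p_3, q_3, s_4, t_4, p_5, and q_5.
u_1 = 246
v_1 = 289
a_2 = 262
b_2 = 218
c_2 = 54
p_3 = 30
q_3 = 82
s_4 = 47
t_4 = 255
p_5 = 90
q_5 = 263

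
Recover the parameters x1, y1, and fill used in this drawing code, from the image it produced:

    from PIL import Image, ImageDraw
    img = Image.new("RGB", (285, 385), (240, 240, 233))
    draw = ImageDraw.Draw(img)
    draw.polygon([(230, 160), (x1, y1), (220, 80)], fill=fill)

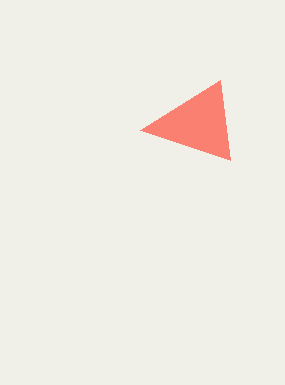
x1 = 140; y1 = 130; fill = 'salmon'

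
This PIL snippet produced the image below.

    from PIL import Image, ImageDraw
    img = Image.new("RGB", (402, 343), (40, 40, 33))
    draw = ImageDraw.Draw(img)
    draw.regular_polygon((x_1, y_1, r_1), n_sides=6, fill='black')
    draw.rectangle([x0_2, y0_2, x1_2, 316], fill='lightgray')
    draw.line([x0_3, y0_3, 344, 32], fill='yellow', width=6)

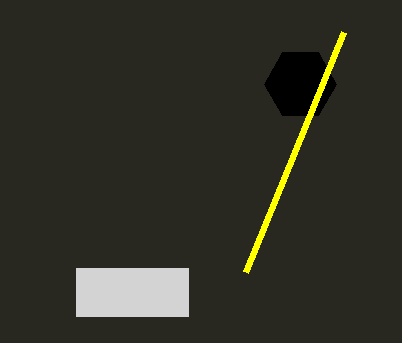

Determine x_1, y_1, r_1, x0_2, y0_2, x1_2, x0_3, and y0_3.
x_1 = 300; y_1 = 84; r_1 = 36; x0_2 = 76; y0_2 = 268; x1_2 = 188; x0_3 = 246; y0_3 = 272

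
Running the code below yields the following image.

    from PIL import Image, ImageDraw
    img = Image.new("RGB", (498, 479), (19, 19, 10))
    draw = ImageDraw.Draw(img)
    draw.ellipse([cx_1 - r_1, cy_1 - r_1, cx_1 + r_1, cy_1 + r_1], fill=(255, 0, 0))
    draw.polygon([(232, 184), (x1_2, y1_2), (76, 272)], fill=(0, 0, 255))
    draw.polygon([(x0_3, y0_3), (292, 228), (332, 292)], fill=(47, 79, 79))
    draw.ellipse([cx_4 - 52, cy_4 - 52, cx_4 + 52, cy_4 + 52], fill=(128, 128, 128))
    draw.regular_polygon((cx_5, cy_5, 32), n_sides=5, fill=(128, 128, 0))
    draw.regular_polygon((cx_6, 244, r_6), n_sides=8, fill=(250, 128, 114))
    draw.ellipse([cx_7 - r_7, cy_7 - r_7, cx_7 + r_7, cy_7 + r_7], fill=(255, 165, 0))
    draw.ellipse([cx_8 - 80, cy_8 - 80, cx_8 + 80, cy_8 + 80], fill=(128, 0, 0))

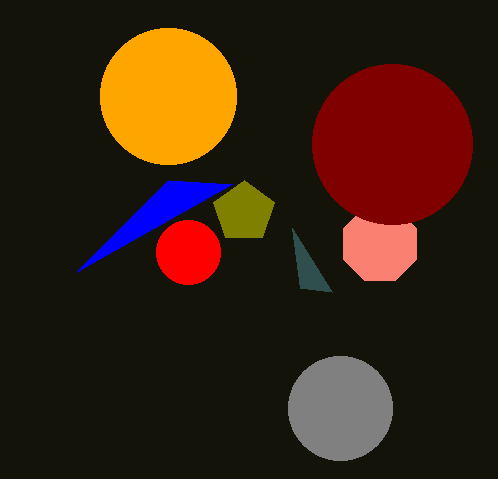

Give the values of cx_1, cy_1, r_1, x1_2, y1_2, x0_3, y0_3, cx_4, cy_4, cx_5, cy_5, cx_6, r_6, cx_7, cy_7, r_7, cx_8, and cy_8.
cx_1 = 188; cy_1 = 252; r_1 = 32; x1_2 = 168; y1_2 = 180; x0_3 = 300; y0_3 = 288; cx_4 = 340; cy_4 = 408; cx_5 = 244; cy_5 = 212; cx_6 = 380; r_6 = 40; cx_7 = 168; cy_7 = 96; r_7 = 68; cx_8 = 392; cy_8 = 144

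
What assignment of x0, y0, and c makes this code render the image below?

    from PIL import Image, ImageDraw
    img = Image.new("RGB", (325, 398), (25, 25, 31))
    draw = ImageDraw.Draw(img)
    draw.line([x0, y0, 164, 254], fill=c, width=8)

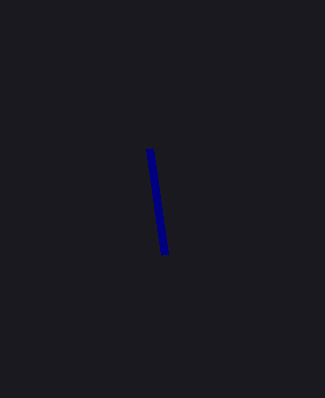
x0 = 149, y0 = 148, c = 'navy'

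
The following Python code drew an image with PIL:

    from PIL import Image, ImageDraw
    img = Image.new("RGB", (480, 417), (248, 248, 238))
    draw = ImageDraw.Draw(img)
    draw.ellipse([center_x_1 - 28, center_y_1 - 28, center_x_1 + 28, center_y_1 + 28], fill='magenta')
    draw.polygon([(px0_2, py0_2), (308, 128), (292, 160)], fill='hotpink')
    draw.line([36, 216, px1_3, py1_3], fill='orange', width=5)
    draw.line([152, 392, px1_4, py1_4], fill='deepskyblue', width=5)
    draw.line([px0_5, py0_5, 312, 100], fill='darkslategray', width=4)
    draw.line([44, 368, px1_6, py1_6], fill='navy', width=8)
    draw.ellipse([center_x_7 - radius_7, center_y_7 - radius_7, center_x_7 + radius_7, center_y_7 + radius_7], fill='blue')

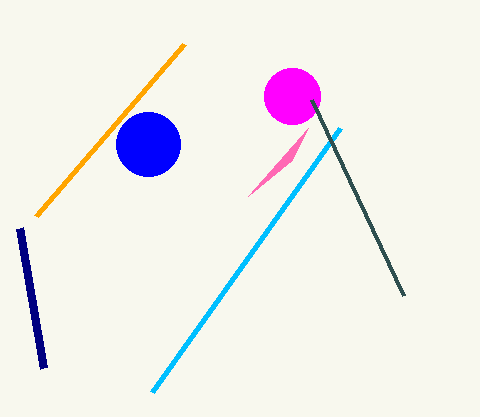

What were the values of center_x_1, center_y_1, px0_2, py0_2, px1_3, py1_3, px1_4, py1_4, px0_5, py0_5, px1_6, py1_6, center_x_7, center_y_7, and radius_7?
center_x_1 = 292; center_y_1 = 96; px0_2 = 248; py0_2 = 196; px1_3 = 184; py1_3 = 44; px1_4 = 340; py1_4 = 128; px0_5 = 404; py0_5 = 296; px1_6 = 20; py1_6 = 228; center_x_7 = 148; center_y_7 = 144; radius_7 = 32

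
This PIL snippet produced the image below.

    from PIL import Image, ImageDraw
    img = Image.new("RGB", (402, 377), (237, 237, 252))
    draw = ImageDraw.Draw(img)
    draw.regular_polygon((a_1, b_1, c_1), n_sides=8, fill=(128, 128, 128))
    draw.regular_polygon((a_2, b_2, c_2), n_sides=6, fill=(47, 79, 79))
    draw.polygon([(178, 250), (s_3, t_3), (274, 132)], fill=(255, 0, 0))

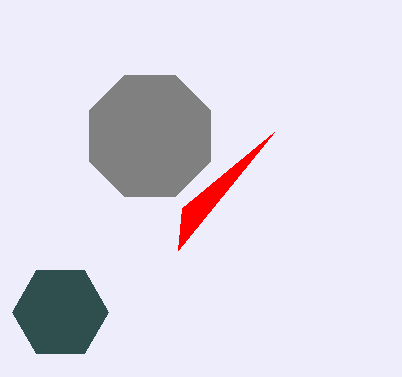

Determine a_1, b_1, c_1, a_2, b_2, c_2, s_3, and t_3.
a_1 = 150
b_1 = 136
c_1 = 66
a_2 = 60
b_2 = 312
c_2 = 48
s_3 = 182
t_3 = 208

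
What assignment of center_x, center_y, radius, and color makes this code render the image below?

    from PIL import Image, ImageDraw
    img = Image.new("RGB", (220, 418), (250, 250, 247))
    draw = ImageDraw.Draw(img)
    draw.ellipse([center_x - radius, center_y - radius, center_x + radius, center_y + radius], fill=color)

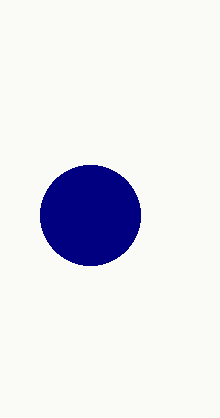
center_x = 90, center_y = 215, radius = 50, color = 'navy'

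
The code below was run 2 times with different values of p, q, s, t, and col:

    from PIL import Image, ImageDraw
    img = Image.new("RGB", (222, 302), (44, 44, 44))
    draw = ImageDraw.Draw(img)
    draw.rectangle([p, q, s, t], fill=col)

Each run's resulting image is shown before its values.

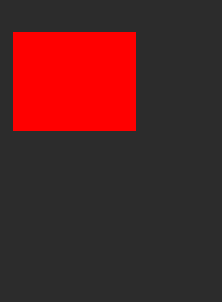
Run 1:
p = 13; q = 32; s = 135; t = 130; col = 'red'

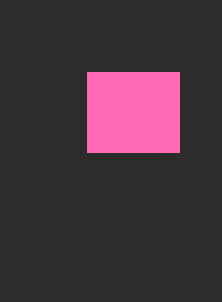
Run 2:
p = 87
q = 72
s = 179
t = 152
col = 'hotpink'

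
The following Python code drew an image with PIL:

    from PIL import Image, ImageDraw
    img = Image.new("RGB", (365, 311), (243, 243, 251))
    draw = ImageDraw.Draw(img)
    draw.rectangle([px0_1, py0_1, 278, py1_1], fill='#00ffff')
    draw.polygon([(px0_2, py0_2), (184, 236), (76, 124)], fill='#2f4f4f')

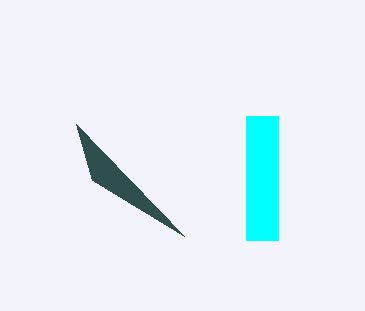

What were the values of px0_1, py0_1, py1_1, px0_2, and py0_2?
px0_1 = 246
py0_1 = 116
py1_1 = 240
px0_2 = 92
py0_2 = 180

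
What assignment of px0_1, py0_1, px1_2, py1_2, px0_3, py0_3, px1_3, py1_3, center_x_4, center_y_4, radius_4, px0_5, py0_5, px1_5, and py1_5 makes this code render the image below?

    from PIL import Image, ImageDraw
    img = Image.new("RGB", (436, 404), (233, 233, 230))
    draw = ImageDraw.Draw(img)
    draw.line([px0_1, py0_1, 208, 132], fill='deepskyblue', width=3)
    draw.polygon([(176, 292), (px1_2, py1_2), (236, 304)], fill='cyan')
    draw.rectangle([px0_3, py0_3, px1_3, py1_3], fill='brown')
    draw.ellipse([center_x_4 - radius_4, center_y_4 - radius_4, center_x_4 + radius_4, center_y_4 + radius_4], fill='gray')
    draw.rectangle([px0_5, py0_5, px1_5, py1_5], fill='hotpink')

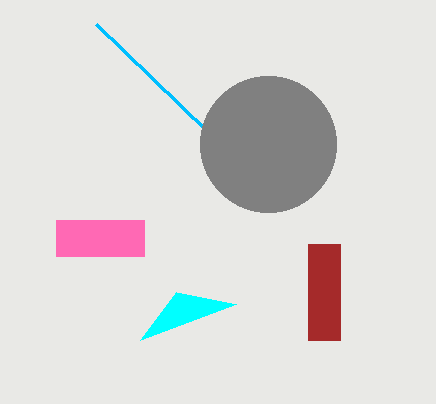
px0_1 = 96; py0_1 = 24; px1_2 = 140; py1_2 = 340; px0_3 = 308; py0_3 = 244; px1_3 = 340; py1_3 = 340; center_x_4 = 268; center_y_4 = 144; radius_4 = 68; px0_5 = 56; py0_5 = 220; px1_5 = 144; py1_5 = 256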